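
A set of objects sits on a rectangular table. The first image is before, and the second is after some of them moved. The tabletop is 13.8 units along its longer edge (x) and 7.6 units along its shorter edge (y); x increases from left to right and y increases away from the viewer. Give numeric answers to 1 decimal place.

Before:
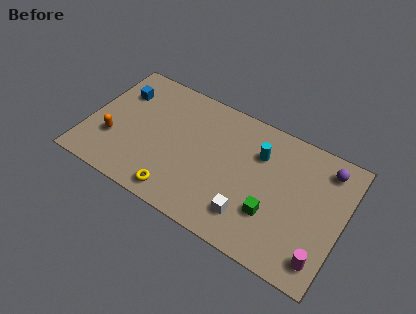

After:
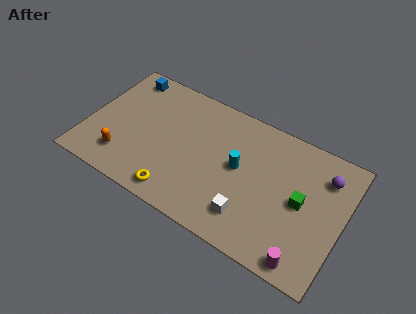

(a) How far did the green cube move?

2.0

The green cube moved from about (10.2, 2.4) to (11.6, 3.8), a distance of √(1.4² + 1.4²) ≈ 2.0.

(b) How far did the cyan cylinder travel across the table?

1.6

The cyan cylinder was near (9.1, 5.4) before and (8.2, 4.1) after, so it travelled √(0.9² + 1.3²) ≈ 1.6 units.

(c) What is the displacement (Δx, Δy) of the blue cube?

(0.1, 1.1)

From the two frames, the blue cube sits at roughly (1.4, 5.5) before and (1.5, 6.6) after.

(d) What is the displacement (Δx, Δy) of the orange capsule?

(0.7, -0.8)

From the two frames, the orange capsule sits at roughly (1.5, 2.5) before and (2.2, 1.7) after.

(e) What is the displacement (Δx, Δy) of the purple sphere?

(0.0, -0.5)

The purple sphere started near (12.6, 6.3) and ended near (12.6, 5.8).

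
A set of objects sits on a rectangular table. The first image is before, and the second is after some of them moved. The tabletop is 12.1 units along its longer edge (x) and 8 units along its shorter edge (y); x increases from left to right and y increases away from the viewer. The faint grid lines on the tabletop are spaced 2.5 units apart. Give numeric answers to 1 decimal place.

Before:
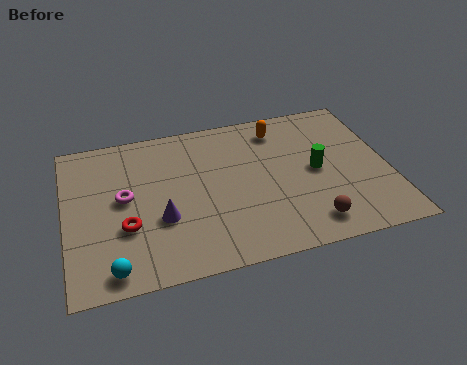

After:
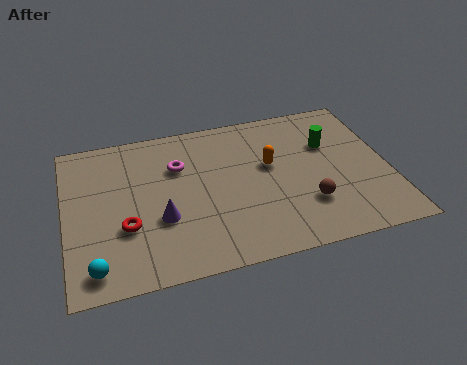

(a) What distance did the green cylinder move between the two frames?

1.4

From (9.4, 4.0) to (10.0, 5.3), the green cylinder covered √(0.6² + 1.3²) ≈ 1.4 units.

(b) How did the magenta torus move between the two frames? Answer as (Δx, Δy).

(2.1, 1.2)

From the two frames, the magenta torus sits at roughly (2.2, 4.3) before and (4.3, 5.5) after.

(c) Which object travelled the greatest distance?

the magenta torus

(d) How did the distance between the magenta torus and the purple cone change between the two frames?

+0.8

They were about 1.9 units apart before and 2.7 after — 0.8 units further apart.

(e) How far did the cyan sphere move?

0.6

The cyan sphere was near (1.6, 0.9) before and (1.0, 1.1) after, so it travelled √(0.6² + 0.2²) ≈ 0.6 units.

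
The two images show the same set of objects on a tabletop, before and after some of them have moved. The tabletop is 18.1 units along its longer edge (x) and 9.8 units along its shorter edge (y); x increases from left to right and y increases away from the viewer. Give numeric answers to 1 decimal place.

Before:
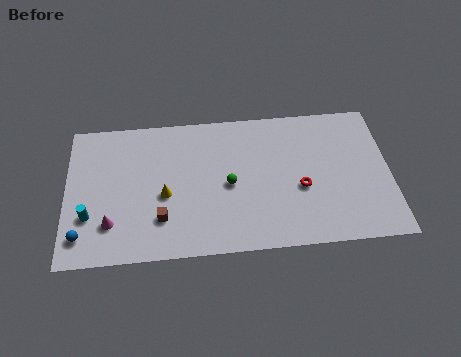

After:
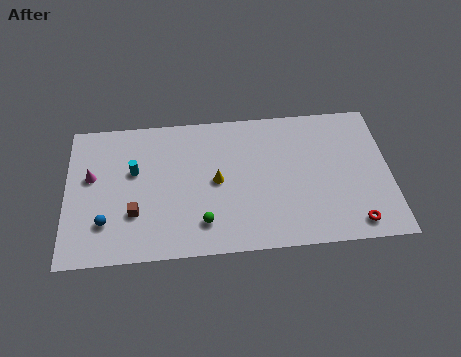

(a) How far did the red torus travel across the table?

4.0

From (13.1, 4.0) to (16.0, 1.3), the red torus covered √(2.9² + 2.7²) ≈ 4.0 units.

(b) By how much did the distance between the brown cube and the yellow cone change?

+3.3

They were about 1.6 units apart before and 4.9 after — 3.3 units further apart.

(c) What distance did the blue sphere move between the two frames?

1.5

The blue sphere was near (0.9, 1.8) before and (2.2, 2.6) after, so it travelled √(1.3² + 0.8²) ≈ 1.5 units.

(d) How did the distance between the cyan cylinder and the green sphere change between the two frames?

-2.5

They were about 7.9 units apart before and 5.4 after — 2.5 units closer together.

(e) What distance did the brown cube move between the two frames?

1.6

From (5.3, 2.6) to (3.8, 3.1), the brown cube covered √(1.5² + 0.5²) ≈ 1.6 units.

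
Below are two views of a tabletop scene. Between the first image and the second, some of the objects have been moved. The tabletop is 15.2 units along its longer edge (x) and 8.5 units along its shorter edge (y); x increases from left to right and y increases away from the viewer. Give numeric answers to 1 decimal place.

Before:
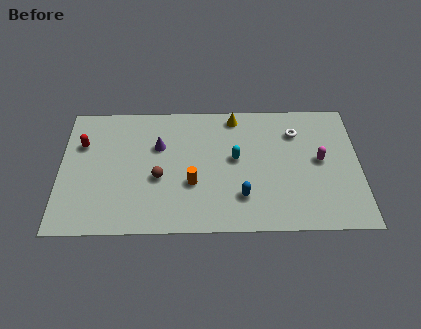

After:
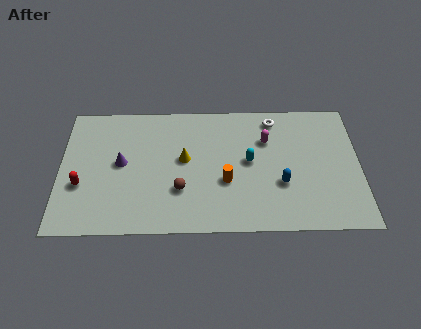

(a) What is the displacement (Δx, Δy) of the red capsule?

(0.0, -2.7)

The red capsule was at about (1.1, 5.8) and moved to about (1.1, 3.1).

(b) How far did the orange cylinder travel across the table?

1.7

The orange cylinder moved from about (6.7, 3.1) to (8.4, 3.2), a distance of √(1.7² + 0.1²) ≈ 1.7.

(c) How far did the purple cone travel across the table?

2.2

The purple cone was near (5.0, 5.6) before and (3.1, 4.5) after, so it travelled √(1.9² + 1.1²) ≈ 2.2 units.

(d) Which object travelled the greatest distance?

the yellow cone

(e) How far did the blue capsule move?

2.2

The blue capsule was near (9.2, 2.2) before and (11.2, 3.0) after, so it travelled √(2.0² + 0.8²) ≈ 2.2 units.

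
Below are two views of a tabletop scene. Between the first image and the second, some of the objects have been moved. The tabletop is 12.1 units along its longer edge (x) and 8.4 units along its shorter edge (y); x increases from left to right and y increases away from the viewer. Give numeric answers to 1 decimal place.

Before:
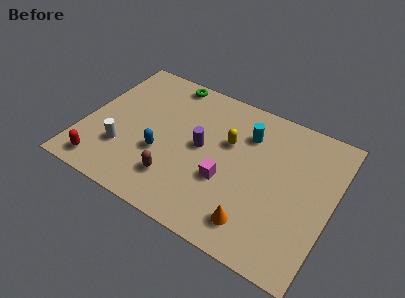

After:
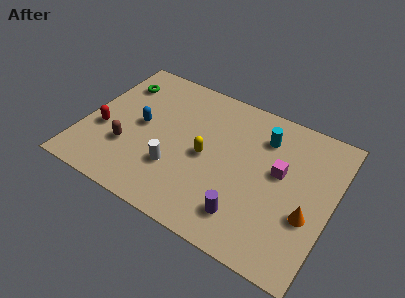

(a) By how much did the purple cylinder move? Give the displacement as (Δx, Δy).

(2.6, -2.7)

The purple cylinder started near (5.7, 4.4) and ended near (8.3, 1.7).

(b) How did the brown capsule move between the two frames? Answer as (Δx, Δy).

(-2.5, 0.7)

From the two frames, the brown capsule sits at roughly (4.8, 2.0) before and (2.3, 2.7) after.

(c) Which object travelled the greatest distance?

the purple cylinder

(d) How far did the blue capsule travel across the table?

1.7

The blue capsule moved from about (3.9, 3.1) to (2.7, 4.3), a distance of √(1.2² + 1.2²) ≈ 1.7.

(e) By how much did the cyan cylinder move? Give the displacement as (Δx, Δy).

(0.8, 0.2)

From the two frames, the cyan cylinder sits at roughly (7.7, 6.2) before and (8.5, 6.4) after.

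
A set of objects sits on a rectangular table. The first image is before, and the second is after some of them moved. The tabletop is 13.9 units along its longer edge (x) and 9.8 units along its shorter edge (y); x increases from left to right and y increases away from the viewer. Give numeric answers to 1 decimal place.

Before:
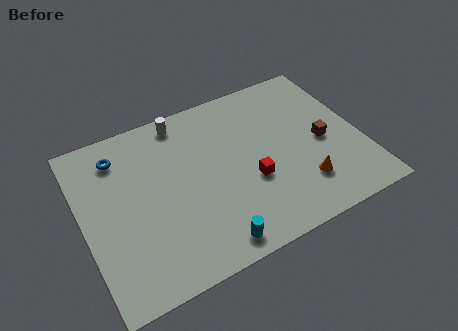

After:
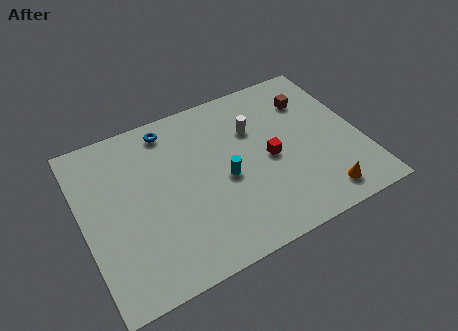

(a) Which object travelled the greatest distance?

the white cylinder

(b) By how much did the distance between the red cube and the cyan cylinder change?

-1.2

The distance was about 3.5 in the first image and 2.3 in the second, so they moved 1.2 units closer together.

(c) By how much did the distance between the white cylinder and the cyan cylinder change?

-4.7

Before: roughly 7.6 units apart; after: 2.9. That's 4.7 units closer together.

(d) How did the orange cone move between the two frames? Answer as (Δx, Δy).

(0.8, -1.0)

From the two frames, the orange cone sits at roughly (10.6, 2.4) before and (11.4, 1.4) after.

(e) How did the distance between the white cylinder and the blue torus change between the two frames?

+1.1

Before: roughly 3.4 units apart; after: 4.5. That's 1.1 units further apart.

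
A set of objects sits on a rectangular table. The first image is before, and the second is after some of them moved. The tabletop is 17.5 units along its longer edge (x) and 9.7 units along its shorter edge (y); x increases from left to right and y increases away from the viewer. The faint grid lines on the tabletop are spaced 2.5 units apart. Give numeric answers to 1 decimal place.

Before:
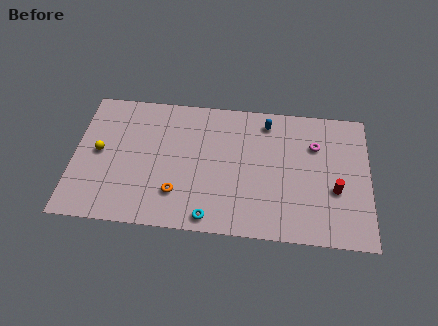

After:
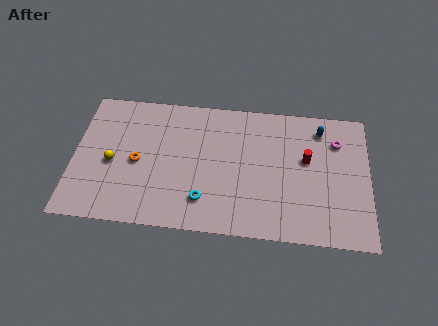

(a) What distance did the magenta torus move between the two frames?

1.4

The magenta torus was near (14.3, 6.8) before and (15.6, 7.2) after, so it travelled √(1.3² + 0.4²) ≈ 1.4 units.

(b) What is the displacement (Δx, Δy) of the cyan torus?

(-0.4, 1.2)

The cyan torus was at about (8.2, 1.0) and moved to about (7.8, 2.2).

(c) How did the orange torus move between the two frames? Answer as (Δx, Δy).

(-2.4, 2.0)

The orange torus was at about (6.2, 2.5) and moved to about (3.8, 4.5).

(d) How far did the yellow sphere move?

1.1

From (1.5, 5.0) to (2.3, 4.3), the yellow sphere covered √(0.8² + 0.7²) ≈ 1.1 units.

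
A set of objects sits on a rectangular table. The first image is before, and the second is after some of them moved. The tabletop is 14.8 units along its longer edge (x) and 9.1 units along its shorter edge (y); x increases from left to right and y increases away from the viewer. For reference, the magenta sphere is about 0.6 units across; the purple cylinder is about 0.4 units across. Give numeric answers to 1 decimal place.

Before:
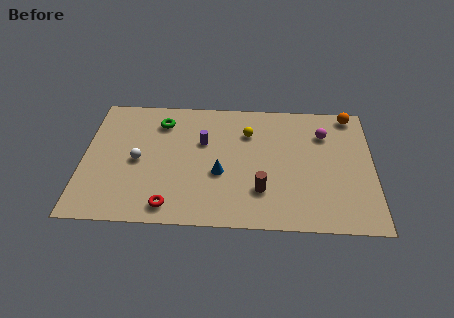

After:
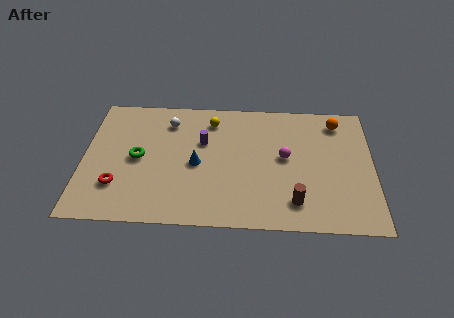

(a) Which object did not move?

the purple cylinder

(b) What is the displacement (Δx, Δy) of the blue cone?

(-1.2, 0.6)

The blue cone was at about (7.0, 3.6) and moved to about (5.8, 4.2).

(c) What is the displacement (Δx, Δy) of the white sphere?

(1.5, 2.9)

From the two frames, the white sphere sits at roughly (2.8, 4.3) before and (4.3, 7.2) after.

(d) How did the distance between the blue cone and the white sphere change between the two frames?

-0.9

Before: roughly 4.3 units apart; after: 3.4. That's 0.9 units closer together.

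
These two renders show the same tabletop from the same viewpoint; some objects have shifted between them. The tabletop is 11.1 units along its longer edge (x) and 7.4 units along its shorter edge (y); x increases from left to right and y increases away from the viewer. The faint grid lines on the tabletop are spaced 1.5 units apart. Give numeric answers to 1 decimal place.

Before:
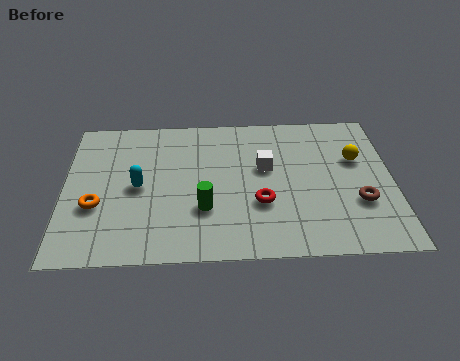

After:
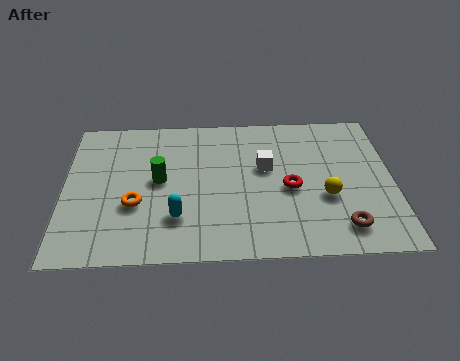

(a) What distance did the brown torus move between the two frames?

1.3

From (9.9, 2.5) to (9.3, 1.3), the brown torus covered √(0.6² + 1.2²) ≈ 1.3 units.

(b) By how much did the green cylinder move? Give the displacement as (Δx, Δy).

(-1.5, 1.5)

The green cylinder was at about (4.7, 2.4) and moved to about (3.2, 3.9).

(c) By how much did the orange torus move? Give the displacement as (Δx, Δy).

(1.3, 0.0)

From the two frames, the orange torus sits at roughly (1.1, 2.7) before and (2.4, 2.7) after.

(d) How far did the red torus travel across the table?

1.2

The red torus was near (6.6, 2.6) before and (7.6, 3.3) after, so it travelled √(1.0² + 0.7²) ≈ 1.2 units.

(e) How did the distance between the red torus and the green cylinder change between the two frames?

+2.5

The distance was about 1.9 in the first image and 4.4 in the second, so they moved 2.5 units further apart.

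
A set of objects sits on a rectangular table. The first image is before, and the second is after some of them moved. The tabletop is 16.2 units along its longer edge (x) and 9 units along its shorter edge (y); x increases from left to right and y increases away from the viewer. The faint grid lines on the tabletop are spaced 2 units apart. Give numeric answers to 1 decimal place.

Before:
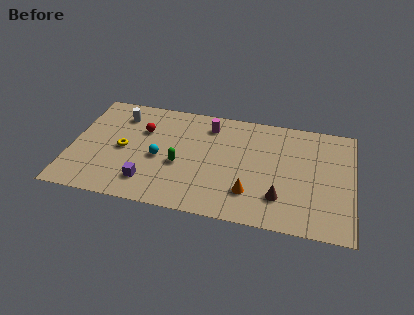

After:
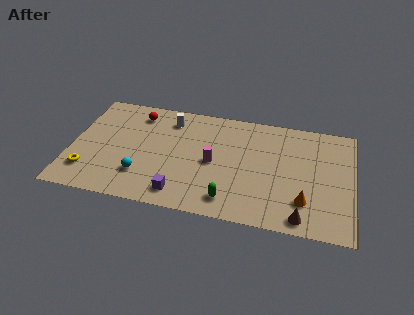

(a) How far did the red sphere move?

1.4

The red sphere moved from about (4.0, 6.1) to (3.6, 7.4), a distance of √(0.4² + 1.3²) ≈ 1.4.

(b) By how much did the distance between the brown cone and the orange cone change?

-0.4

Before: roughly 1.7 units apart; after: 1.3. That's 0.4 units closer together.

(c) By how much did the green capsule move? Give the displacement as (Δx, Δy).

(3.0, -2.2)

The green capsule started near (6.3, 3.7) and ended near (9.3, 1.5).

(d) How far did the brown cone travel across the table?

1.8

The brown cone was near (12.1, 2.3) before and (13.4, 1.0) after, so it travelled √(1.3² + 1.3²) ≈ 1.8 units.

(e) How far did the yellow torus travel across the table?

2.9

From (3.0, 4.3) to (1.1, 2.1), the yellow torus covered √(1.9² + 2.2²) ≈ 2.9 units.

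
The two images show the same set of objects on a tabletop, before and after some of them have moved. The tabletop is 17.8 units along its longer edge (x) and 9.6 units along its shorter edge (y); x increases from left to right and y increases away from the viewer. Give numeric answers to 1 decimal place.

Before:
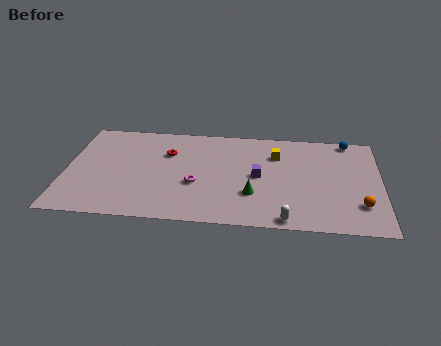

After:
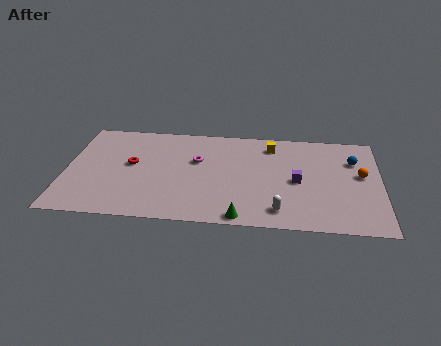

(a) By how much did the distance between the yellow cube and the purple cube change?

+1.3

The distance was about 2.4 in the first image and 3.7 in the second, so they moved 1.3 units further apart.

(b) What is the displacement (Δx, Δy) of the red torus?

(-2.0, -1.3)

The red torus started near (5.7, 6.6) and ended near (3.7, 5.3).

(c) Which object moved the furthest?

the orange sphere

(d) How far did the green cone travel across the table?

2.3

The green cone moved from about (10.6, 3.0) to (10.0, 0.8), a distance of √(0.6² + 2.2²) ≈ 2.3.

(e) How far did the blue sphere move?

2.0

From (16.0, 8.8) to (16.3, 6.8), the blue sphere covered √(0.3² + 2.0²) ≈ 2.0 units.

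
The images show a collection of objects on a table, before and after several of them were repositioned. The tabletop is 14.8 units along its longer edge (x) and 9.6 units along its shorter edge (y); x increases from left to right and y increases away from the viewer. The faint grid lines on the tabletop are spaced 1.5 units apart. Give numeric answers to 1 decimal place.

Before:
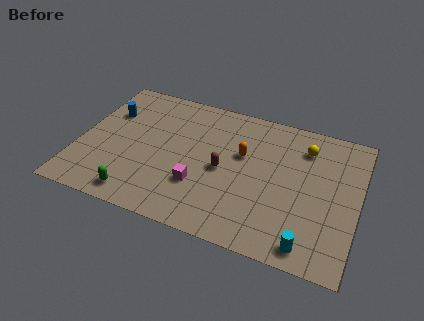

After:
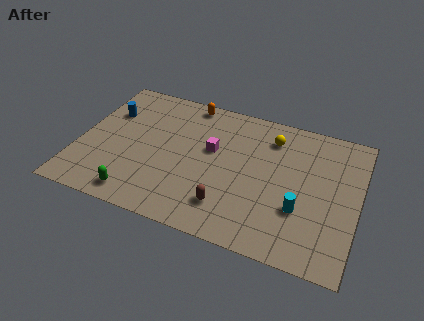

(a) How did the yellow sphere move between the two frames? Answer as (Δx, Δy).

(-1.8, 0.1)

The yellow sphere was at about (11.8, 7.5) and moved to about (10.0, 7.6).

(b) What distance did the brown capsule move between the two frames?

2.5

From (7.7, 4.5) to (8.2, 2.1), the brown capsule covered √(0.5² + 2.4²) ≈ 2.5 units.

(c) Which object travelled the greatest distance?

the orange capsule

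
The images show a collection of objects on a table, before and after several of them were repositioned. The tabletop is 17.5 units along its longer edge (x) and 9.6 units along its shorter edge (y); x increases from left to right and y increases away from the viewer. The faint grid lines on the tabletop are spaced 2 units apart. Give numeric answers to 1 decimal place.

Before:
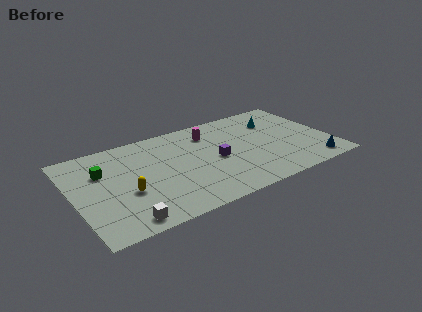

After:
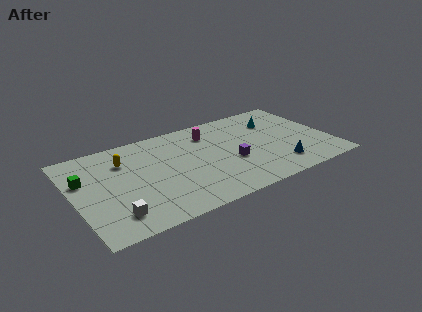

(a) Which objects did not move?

the cyan cone and the magenta cylinder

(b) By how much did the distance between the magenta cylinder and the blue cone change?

-2.0

Before: roughly 8.8 units apart; after: 6.8. That's 2.0 units closer together.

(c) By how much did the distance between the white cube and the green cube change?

-0.9

The distance was about 5.5 in the first image and 4.6 in the second, so they moved 0.9 units closer together.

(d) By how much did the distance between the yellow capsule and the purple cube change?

+1.4

The distance was about 6.3 in the first image and 7.7 in the second, so they moved 1.4 units further apart.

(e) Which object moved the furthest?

the yellow capsule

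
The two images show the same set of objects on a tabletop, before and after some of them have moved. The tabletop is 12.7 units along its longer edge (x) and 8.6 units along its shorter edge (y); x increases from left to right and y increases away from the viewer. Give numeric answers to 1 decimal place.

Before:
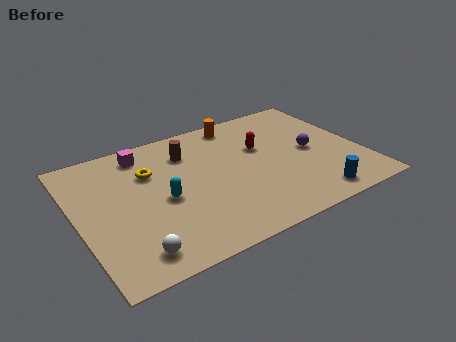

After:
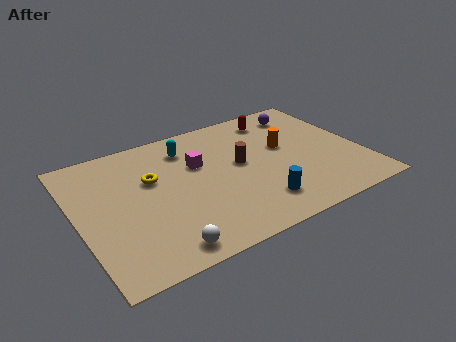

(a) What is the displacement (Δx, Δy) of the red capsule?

(1.0, 1.8)

The red capsule was at about (8.4, 5.4) and moved to about (9.4, 7.2).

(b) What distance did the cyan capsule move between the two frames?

3.3

The cyan capsule was near (3.7, 3.9) before and (5.2, 6.8) after, so it travelled √(1.5² + 2.9²) ≈ 3.3 units.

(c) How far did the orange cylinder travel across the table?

3.1

The orange cylinder moved from about (7.7, 7.6) to (9.4, 5.0), a distance of √(1.7² + 2.6²) ≈ 3.1.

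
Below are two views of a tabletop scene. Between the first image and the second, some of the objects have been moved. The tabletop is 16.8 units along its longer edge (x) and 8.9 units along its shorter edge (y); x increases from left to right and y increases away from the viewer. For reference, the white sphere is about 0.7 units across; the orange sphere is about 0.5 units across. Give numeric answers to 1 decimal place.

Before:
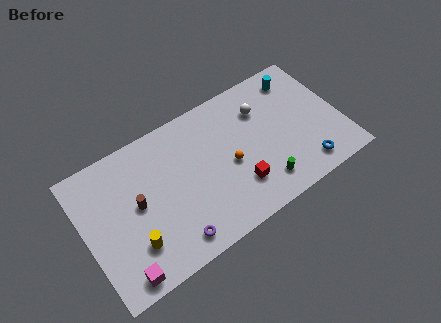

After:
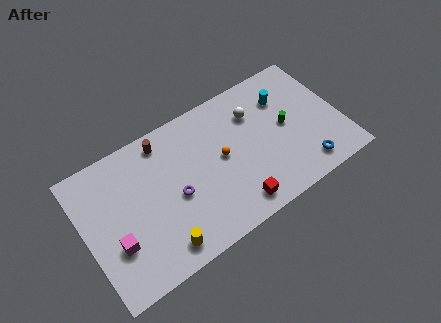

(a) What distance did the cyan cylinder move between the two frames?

1.4

The cyan cylinder was near (14.6, 7.4) before and (13.5, 6.5) after, so it travelled √(1.1² + 0.9²) ≈ 1.4 units.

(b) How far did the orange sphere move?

0.8

The orange sphere was near (9.4, 4.0) before and (9.0, 4.7) after, so it travelled √(0.4² + 0.7²) ≈ 0.8 units.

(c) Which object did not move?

the blue torus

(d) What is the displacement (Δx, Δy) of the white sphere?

(-0.5, 0.0)

From the two frames, the white sphere sits at roughly (12.0, 6.5) before and (11.5, 6.5) after.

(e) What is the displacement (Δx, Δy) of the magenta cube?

(-0.1, 2.0)

The magenta cube was at about (1.8, 1.0) and moved to about (1.7, 3.0).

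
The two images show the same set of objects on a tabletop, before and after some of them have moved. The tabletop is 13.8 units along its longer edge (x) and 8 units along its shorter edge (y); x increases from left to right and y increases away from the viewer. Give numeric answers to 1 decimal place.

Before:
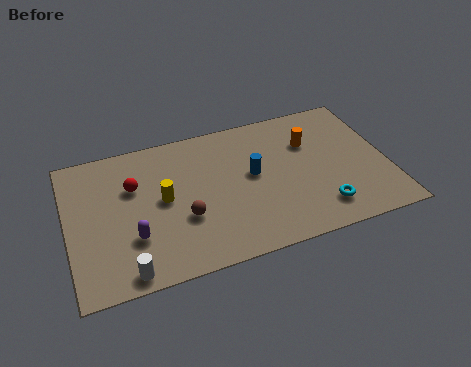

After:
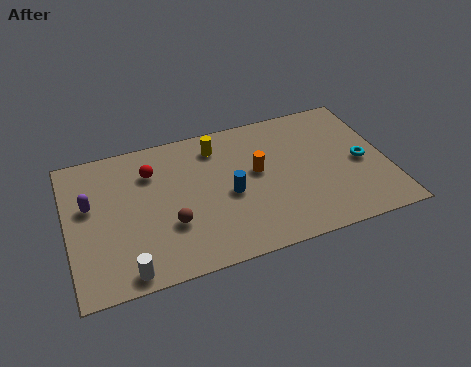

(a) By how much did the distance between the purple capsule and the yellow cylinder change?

+3.7

They were about 2.2 units apart before and 5.9 after — 3.7 units further apart.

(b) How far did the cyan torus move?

2.9

The cyan torus was near (10.7, 1.6) before and (12.7, 3.7) after, so it travelled √(2.0² + 2.1²) ≈ 2.9 units.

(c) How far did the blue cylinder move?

1.4

The blue cylinder was near (8.0, 4.4) before and (6.9, 3.6) after, so it travelled √(1.1² + 0.8²) ≈ 1.4 units.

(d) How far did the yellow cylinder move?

3.4

From (4.1, 4.2) to (6.6, 6.5), the yellow cylinder covered √(2.5² + 2.3²) ≈ 3.4 units.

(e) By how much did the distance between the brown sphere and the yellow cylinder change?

+2.9

The distance was about 1.5 in the first image and 4.4 in the second, so they moved 2.9 units further apart.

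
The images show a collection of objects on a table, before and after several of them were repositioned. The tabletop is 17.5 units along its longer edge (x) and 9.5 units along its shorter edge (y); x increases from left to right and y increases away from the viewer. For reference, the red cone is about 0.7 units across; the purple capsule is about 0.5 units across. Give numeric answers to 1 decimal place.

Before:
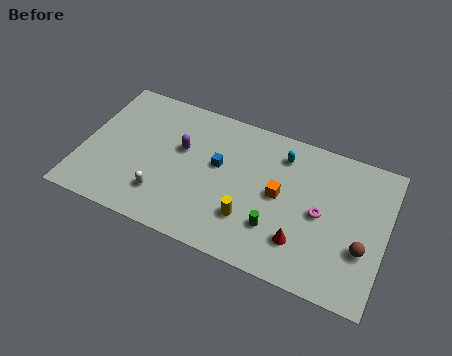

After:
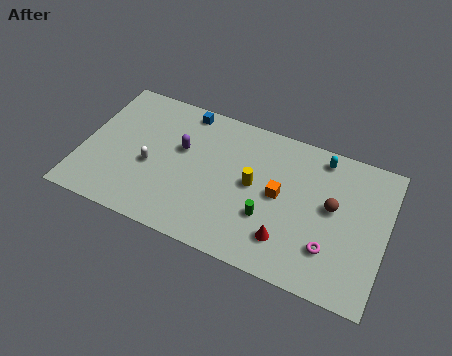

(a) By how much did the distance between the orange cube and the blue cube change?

+3.3

They were about 3.6 units apart before and 6.9 after — 3.3 units further apart.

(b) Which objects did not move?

the orange cube and the purple capsule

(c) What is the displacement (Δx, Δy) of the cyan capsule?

(2.2, 0.7)

The cyan capsule was at about (11.3, 7.6) and moved to about (13.5, 8.3).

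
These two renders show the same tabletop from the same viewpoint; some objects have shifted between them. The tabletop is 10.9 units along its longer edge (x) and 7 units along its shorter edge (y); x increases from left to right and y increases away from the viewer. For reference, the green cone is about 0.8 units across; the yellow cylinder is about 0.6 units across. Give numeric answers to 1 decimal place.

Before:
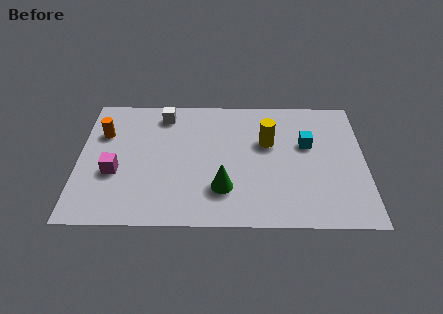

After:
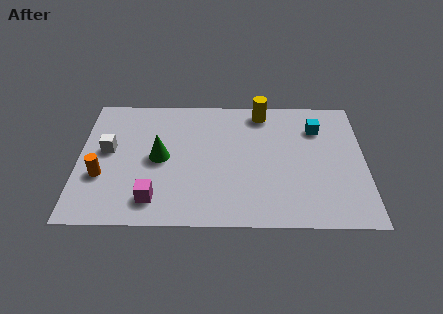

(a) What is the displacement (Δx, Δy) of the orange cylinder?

(0.0, -2.3)

The orange cylinder started near (0.9, 4.8) and ended near (0.9, 2.5).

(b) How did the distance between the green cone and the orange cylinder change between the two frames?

-3.0

The distance was about 5.4 in the first image and 2.4 in the second, so they moved 3.0 units closer together.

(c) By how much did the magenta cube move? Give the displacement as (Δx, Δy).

(1.5, -1.4)

From the two frames, the magenta cube sits at roughly (1.4, 2.7) before and (2.9, 1.3) after.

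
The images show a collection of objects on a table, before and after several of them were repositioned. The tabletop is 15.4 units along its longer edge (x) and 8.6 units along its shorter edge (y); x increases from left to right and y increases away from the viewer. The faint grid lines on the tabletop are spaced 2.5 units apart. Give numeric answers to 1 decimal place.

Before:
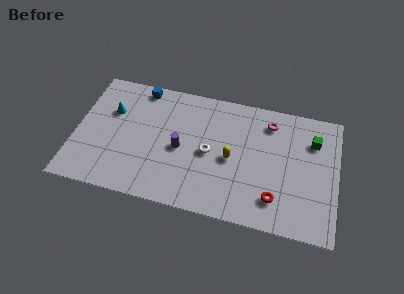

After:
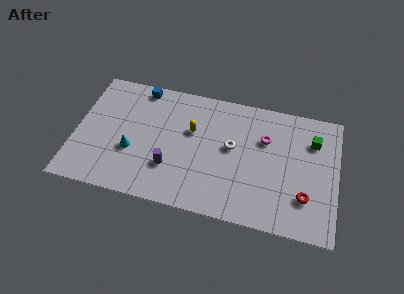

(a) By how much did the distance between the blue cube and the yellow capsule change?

-2.8

Before: roughly 6.7 units apart; after: 3.9. That's 2.8 units closer together.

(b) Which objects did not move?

the blue cube and the green cube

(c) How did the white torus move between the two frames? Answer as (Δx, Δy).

(1.3, 0.7)

The white torus was at about (7.9, 4.1) and moved to about (9.2, 4.8).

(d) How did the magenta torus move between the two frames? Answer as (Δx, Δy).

(-0.2, -1.2)

The magenta torus started near (11.3, 7.0) and ended near (11.1, 5.8).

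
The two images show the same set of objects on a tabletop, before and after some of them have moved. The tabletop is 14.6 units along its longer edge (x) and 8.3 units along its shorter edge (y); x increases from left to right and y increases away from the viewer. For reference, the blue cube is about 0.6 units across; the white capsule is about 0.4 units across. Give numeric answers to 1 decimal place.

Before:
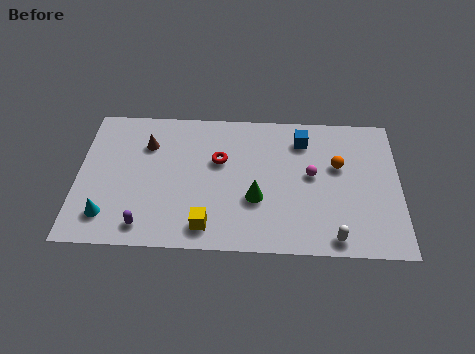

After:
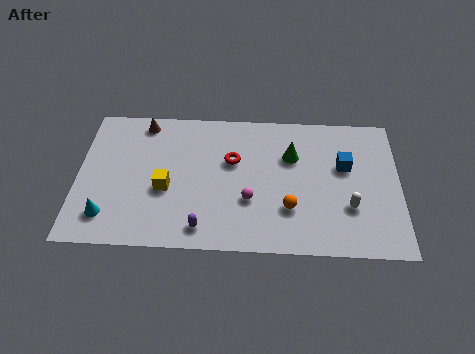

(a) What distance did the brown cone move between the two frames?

1.3

The brown cone was near (3.1, 6.0) before and (2.9, 7.3) after, so it travelled √(0.2² + 1.3²) ≈ 1.3 units.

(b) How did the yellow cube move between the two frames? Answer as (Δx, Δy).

(-1.9, 2.1)

The yellow cube was at about (5.9, 1.3) and moved to about (4.0, 3.4).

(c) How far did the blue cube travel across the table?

2.4

The blue cube was near (10.2, 6.6) before and (12.1, 5.1) after, so it travelled √(1.9² + 1.5²) ≈ 2.4 units.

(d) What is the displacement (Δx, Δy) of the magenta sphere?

(-2.8, -1.6)

The magenta sphere was at about (10.6, 4.5) and moved to about (7.8, 2.9).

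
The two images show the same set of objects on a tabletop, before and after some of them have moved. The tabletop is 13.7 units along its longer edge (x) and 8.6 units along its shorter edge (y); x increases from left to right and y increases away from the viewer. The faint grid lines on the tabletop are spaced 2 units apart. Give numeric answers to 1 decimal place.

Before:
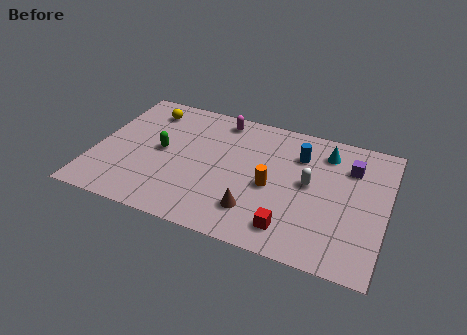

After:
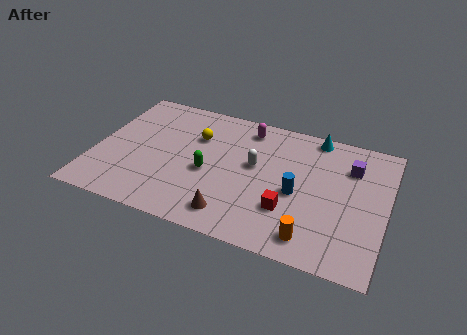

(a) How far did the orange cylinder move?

3.3

The orange cylinder moved from about (8.4, 3.8) to (10.5, 1.3), a distance of √(2.1² + 2.5²) ≈ 3.3.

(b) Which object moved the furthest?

the orange cylinder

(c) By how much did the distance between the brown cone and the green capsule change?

-2.6

They were about 5.3 units apart before and 2.7 after — 2.6 units closer together.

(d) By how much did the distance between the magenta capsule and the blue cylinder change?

+0.3

The distance was about 4.1 in the first image and 4.4 in the second, so they moved 0.3 units further apart.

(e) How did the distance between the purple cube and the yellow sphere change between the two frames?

-2.5

They were about 9.8 units apart before and 7.3 after — 2.5 units closer together.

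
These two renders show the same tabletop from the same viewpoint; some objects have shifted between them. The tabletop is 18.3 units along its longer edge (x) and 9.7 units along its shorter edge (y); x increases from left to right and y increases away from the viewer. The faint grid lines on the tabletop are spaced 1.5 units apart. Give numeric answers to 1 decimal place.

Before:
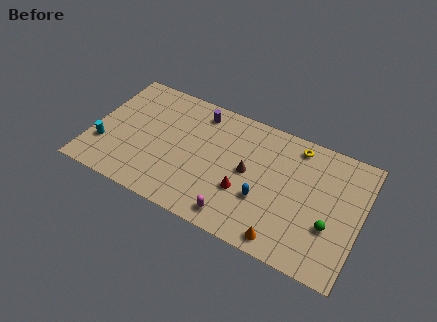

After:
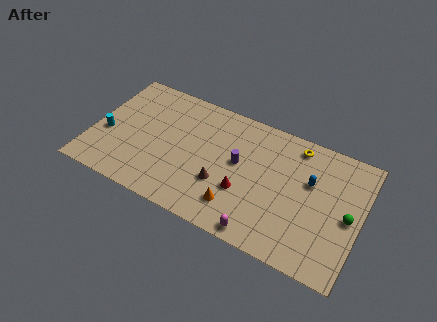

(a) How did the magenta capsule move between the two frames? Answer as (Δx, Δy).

(1.8, -0.4)

From the two frames, the magenta capsule sits at roughly (10.3, 1.3) before and (12.1, 0.9) after.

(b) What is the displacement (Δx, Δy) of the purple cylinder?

(3.1, -2.8)

The purple cylinder was at about (6.9, 8.2) and moved to about (10.0, 5.4).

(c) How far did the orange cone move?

3.4

The orange cone was near (13.6, 1.1) before and (10.3, 2.1) after, so it travelled √(3.3² + 1.0²) ≈ 3.4 units.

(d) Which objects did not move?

the yellow torus and the red cone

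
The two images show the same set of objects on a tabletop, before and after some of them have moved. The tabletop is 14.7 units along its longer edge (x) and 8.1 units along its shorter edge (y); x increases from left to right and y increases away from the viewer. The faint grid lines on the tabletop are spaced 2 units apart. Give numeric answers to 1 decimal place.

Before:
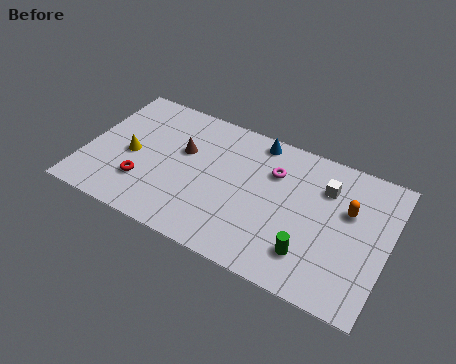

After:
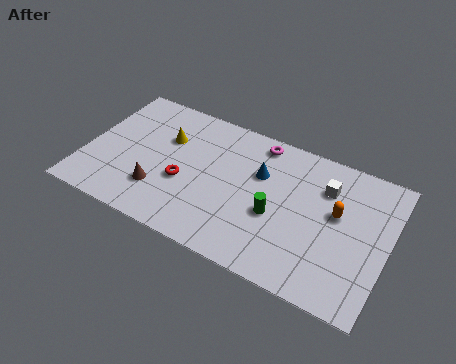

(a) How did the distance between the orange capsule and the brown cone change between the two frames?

+0.7

They were about 8.1 units apart before and 8.8 after — 0.7 units further apart.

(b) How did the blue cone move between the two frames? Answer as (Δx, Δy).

(0.4, -1.9)

The blue cone started near (8.0, 7.2) and ended near (8.4, 5.3).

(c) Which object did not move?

the white cube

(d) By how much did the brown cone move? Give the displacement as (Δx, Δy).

(-0.8, -2.8)

The brown cone was at about (4.6, 5.0) and moved to about (3.8, 2.2).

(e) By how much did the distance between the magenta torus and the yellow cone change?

-2.4

They were about 7.1 units apart before and 4.7 after — 2.4 units closer together.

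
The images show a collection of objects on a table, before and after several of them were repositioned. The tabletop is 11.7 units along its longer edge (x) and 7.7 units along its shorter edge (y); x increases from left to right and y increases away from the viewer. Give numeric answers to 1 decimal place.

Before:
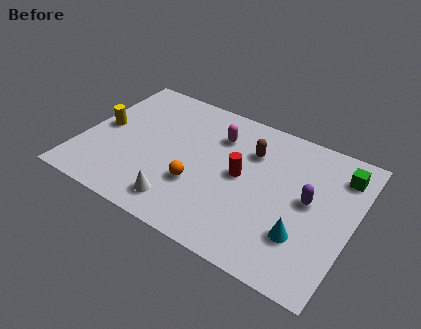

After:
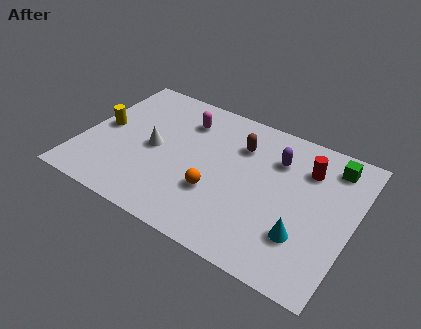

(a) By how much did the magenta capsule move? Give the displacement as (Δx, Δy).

(-1.5, 0.2)

From the two frames, the magenta capsule sits at roughly (5.6, 5.7) before and (4.1, 5.9) after.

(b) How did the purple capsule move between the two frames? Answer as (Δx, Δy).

(-1.6, 1.5)

The purple capsule started near (9.8, 4.1) and ended near (8.2, 5.6).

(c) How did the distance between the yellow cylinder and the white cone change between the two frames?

-2.4

Before: roughly 4.7 units apart; after: 2.3. That's 2.4 units closer together.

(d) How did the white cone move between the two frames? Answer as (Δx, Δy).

(-1.6, 2.4)

The white cone was at about (4.7, 1.3) and moved to about (3.1, 3.7).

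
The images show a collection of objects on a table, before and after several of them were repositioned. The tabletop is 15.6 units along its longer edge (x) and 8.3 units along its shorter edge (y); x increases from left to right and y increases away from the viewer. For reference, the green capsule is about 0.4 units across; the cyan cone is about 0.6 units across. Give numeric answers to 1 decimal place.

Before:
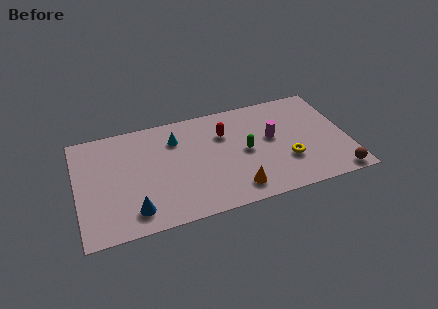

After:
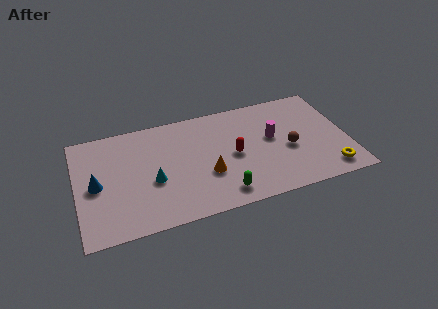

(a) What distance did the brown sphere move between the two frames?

3.8

The brown sphere was near (14.7, 0.8) before and (12.2, 3.6) after, so it travelled √(2.5² + 2.8²) ≈ 3.8 units.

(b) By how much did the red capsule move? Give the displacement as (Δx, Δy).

(0.4, -1.8)

The red capsule was at about (8.6, 5.8) and moved to about (9.0, 4.0).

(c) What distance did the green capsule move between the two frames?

3.2

The green capsule moved from about (9.7, 4.1) to (8.1, 1.3), a distance of √(1.6² + 2.8²) ≈ 3.2.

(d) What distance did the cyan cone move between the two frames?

3.2

The cyan cone was near (5.8, 6.2) before and (4.3, 3.4) after, so it travelled √(1.5² + 2.8²) ≈ 3.2 units.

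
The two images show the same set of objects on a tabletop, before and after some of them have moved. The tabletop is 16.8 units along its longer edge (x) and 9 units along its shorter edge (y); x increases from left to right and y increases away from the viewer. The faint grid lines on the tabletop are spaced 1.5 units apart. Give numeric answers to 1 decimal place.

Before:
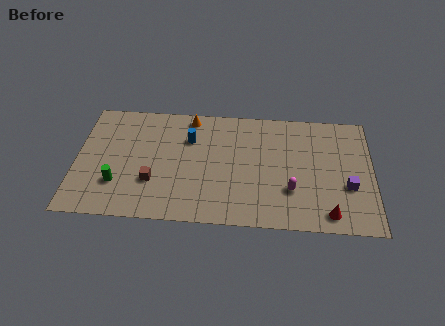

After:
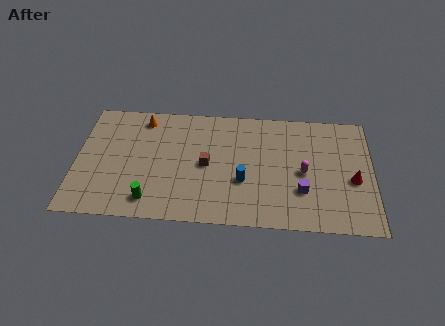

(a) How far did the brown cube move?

3.4

From (4.4, 2.9) to (7.4, 4.4), the brown cube covered √(3.0² + 1.5²) ≈ 3.4 units.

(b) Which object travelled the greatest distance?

the blue cylinder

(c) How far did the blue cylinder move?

4.3

The blue cylinder was near (6.4, 6.3) before and (9.5, 3.3) after, so it travelled √(3.1² + 3.0²) ≈ 4.3 units.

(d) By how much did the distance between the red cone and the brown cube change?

-1.7

They were about 10.0 units apart before and 8.3 after — 1.7 units closer together.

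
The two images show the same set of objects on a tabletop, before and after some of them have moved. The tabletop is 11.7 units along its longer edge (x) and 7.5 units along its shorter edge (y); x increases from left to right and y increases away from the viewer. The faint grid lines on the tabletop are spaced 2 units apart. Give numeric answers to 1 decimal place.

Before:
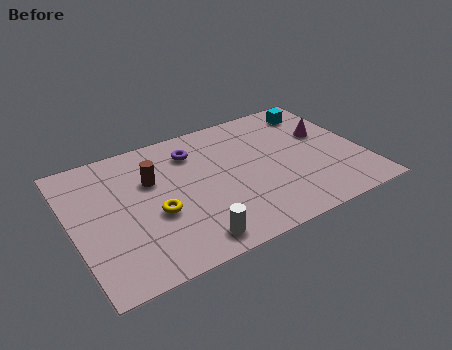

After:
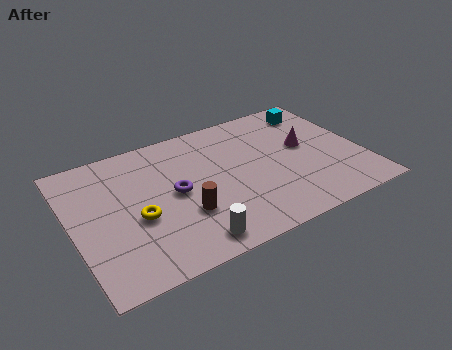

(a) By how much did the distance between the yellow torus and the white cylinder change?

+0.5

The distance was about 2.3 in the first image and 2.8 in the second, so they moved 0.5 units further apart.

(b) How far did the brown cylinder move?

2.6

The brown cylinder moved from about (3.3, 4.9) to (4.3, 2.5), a distance of √(1.0² + 2.4²) ≈ 2.6.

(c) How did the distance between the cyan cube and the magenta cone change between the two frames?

+0.6

The distance was about 1.6 in the first image and 2.2 in the second, so they moved 0.6 units further apart.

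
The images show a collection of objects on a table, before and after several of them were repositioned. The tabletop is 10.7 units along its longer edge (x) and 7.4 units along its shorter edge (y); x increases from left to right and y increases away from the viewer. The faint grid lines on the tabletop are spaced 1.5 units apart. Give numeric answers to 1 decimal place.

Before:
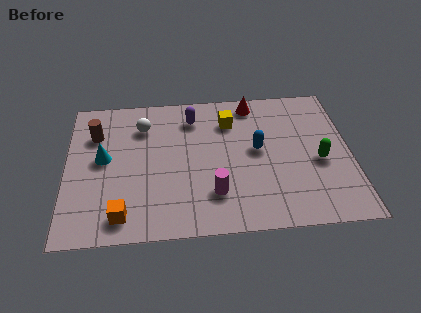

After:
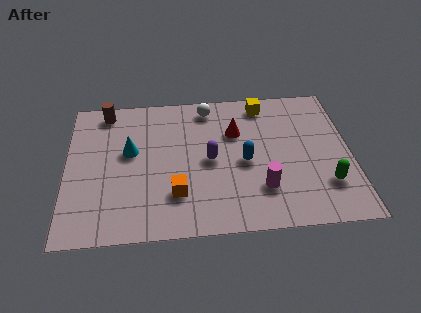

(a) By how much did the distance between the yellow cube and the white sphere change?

-1.2

Before: roughly 3.3 units apart; after: 2.1. That's 1.2 units closer together.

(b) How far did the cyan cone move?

1.0

The cyan cone moved from about (1.4, 4.0) to (2.4, 4.3), a distance of √(1.0² + 0.3²) ≈ 1.0.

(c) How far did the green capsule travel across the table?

1.2

The green capsule was near (9.5, 3.2) before and (9.7, 2.0) after, so it travelled √(0.2² + 1.2²) ≈ 1.2 units.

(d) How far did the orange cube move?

2.2

From (2.1, 1.1) to (4.1, 2.0), the orange cube covered √(2.0² + 0.9²) ≈ 2.2 units.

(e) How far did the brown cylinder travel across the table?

1.3

The brown cylinder moved from about (1.1, 5.3) to (1.5, 6.5), a distance of √(0.4² + 1.2²) ≈ 1.3.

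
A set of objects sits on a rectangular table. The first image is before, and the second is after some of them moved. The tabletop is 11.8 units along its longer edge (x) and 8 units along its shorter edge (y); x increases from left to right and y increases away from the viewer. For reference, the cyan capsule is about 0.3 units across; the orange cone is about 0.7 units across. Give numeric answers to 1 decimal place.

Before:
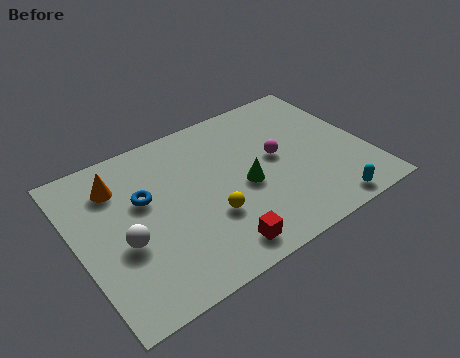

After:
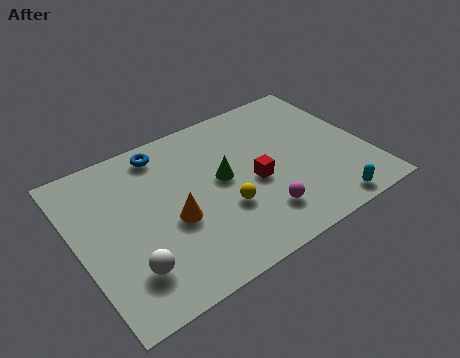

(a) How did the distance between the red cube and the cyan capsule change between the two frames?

-0.8

They were about 4.5 units apart before and 3.7 after — 0.8 units closer together.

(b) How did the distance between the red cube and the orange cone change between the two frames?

-2.5

They were about 5.9 units apart before and 3.4 after — 2.5 units closer together.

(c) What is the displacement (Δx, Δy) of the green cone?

(-0.8, 0.8)

The green cone started near (6.7, 3.5) and ended near (5.9, 4.3).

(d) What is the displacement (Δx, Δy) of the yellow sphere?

(0.6, 0.1)

The yellow sphere started near (5.1, 2.7) and ended near (5.7, 2.8).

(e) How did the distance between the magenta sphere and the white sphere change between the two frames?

-1.3

The distance was about 6.6 in the first image and 5.3 in the second, so they moved 1.3 units closer together.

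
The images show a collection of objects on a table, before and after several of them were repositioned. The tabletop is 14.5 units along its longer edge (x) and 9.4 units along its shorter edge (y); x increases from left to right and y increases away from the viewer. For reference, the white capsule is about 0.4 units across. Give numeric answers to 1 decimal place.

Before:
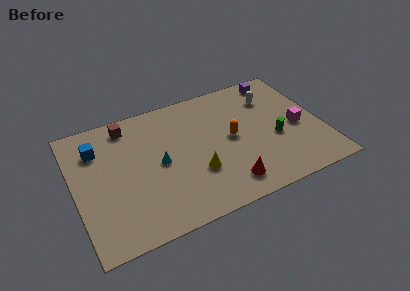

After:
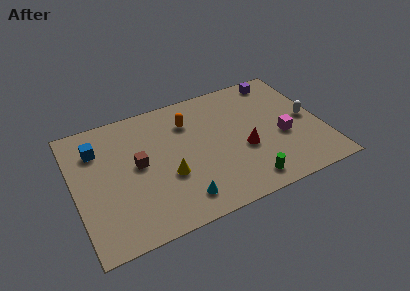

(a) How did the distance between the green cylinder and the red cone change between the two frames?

-1.5

The distance was about 3.9 in the first image and 2.4 in the second, so they moved 1.5 units closer together.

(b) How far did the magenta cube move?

1.1

The magenta cube moved from about (13.1, 4.2) to (12.1, 3.8), a distance of √(1.0² + 0.4²) ≈ 1.1.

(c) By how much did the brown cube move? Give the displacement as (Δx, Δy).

(0.3, -3.1)

From the two frames, the brown cube sits at roughly (3.4, 8.1) before and (3.7, 5.0) after.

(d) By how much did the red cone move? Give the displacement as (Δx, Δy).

(1.3, 2.1)

From the two frames, the red cone sits at roughly (8.5, 1.6) before and (9.8, 3.7) after.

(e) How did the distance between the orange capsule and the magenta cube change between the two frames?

+2.2

The distance was about 3.9 in the first image and 6.1 in the second, so they moved 2.2 units further apart.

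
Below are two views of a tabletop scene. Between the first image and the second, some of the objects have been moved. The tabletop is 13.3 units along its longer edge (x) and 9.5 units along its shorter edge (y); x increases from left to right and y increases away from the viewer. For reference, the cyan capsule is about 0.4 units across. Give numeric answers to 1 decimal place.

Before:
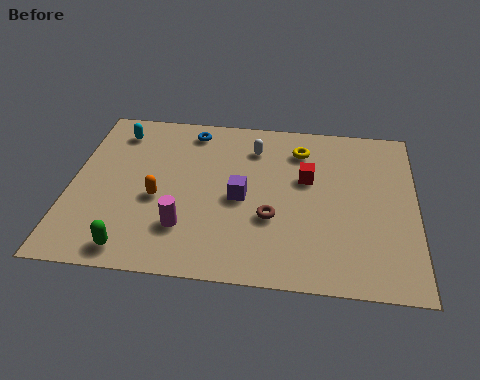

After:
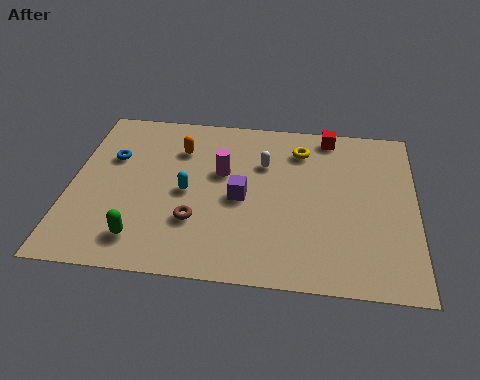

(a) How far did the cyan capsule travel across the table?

4.4

From (1.6, 7.8) to (4.5, 4.5), the cyan capsule covered √(2.9² + 3.3²) ≈ 4.4 units.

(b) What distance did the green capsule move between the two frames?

0.7

From (2.6, 1.1) to (2.9, 1.7), the green capsule covered √(0.3² + 0.6²) ≈ 0.7 units.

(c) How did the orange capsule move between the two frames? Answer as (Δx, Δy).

(0.7, 3.0)

The orange capsule started near (3.4, 4.0) and ended near (4.1, 7.0).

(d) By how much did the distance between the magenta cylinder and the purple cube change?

-1.2

The distance was about 2.8 in the first image and 1.6 in the second, so they moved 1.2 units closer together.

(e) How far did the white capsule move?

1.0

The white capsule was near (7.0, 7.4) before and (7.4, 6.5) after, so it travelled √(0.4² + 0.9²) ≈ 1.0 units.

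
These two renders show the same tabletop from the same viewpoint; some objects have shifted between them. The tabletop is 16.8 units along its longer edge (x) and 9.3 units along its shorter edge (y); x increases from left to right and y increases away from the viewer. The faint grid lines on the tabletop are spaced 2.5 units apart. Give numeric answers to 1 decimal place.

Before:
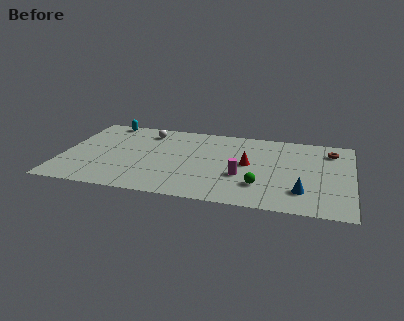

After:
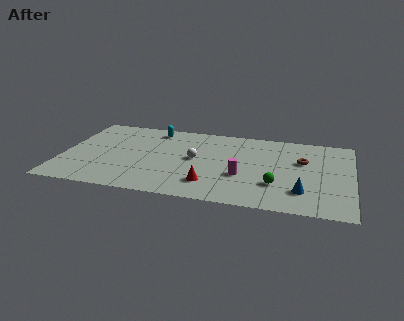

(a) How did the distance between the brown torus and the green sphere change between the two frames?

-2.9

The distance was about 6.3 in the first image and 3.4 in the second, so they moved 2.9 units closer together.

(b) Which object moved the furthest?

the white sphere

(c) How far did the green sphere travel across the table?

0.9

The green sphere moved from about (11.6, 2.5) to (12.5, 2.8), a distance of √(0.9² + 0.3²) ≈ 0.9.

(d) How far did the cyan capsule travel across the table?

2.9

The cyan capsule moved from about (2.2, 8.5) to (5.1, 8.0), a distance of √(2.9² + 0.5²) ≈ 2.9.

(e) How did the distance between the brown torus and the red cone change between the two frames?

+1.1

Before: roughly 5.3 units apart; after: 6.4. That's 1.1 units further apart.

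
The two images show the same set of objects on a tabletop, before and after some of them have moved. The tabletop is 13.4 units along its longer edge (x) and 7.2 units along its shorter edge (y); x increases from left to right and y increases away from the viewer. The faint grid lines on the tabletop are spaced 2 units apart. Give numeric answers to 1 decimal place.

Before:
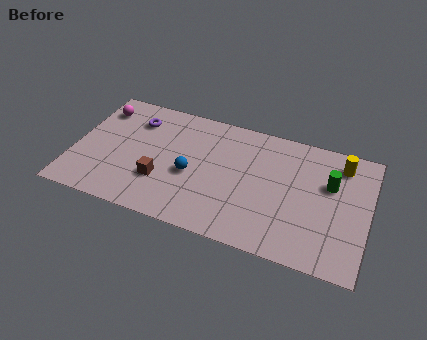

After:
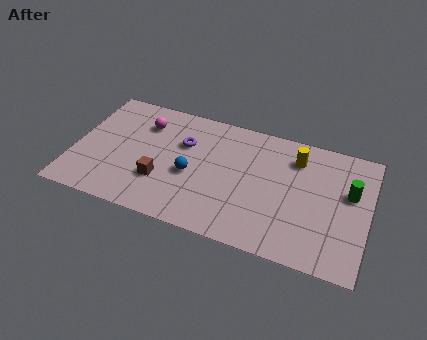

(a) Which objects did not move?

the blue sphere and the brown cube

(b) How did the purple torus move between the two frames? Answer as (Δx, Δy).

(2.3, -0.7)

The purple torus was at about (2.6, 5.5) and moved to about (4.9, 4.8).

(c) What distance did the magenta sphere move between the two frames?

2.1

From (0.9, 5.7) to (3.0, 5.4), the magenta sphere covered √(2.1² + 0.3²) ≈ 2.1 units.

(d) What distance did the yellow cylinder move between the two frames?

2.0

The yellow cylinder was near (12.0, 5.9) before and (10.0, 5.6) after, so it travelled √(2.0² + 0.3²) ≈ 2.0 units.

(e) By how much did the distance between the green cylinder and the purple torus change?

-1.4

They were about 9.0 units apart before and 7.6 after — 1.4 units closer together.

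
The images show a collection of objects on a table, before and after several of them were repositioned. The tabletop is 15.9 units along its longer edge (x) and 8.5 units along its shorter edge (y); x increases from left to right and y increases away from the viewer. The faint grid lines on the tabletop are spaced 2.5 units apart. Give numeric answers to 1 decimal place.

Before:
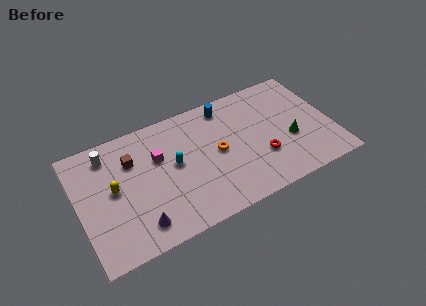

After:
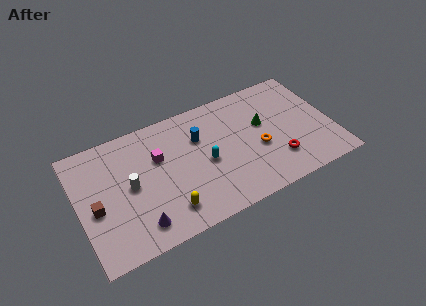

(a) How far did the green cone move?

2.3

The green cone moved from about (13.2, 3.3) to (11.7, 5.1), a distance of √(1.5² + 1.8²) ≈ 2.3.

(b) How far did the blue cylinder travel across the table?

2.4

The blue cylinder was near (9.6, 7.3) before and (7.7, 5.8) after, so it travelled √(1.9² + 1.5²) ≈ 2.4 units.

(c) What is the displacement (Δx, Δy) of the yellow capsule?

(3.0, -2.8)

The yellow capsule was at about (2.2, 4.5) and moved to about (5.2, 1.7).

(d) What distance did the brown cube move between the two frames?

3.4

From (3.5, 6.0) to (1.0, 3.7), the brown cube covered √(2.5² + 2.3²) ≈ 3.4 units.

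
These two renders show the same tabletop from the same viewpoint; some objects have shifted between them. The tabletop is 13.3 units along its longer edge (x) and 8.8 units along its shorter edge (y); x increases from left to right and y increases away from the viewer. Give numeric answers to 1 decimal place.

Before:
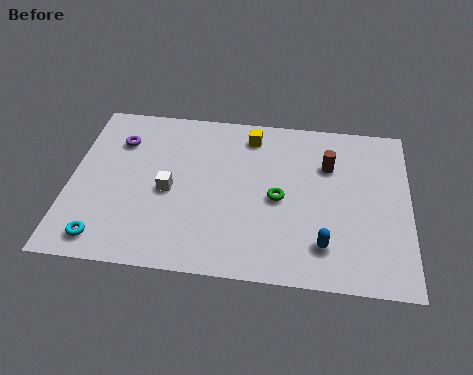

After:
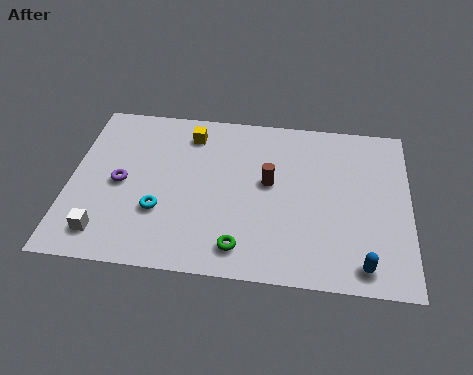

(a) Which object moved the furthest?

the white cube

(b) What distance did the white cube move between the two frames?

3.5

From (3.9, 4.0) to (1.5, 1.5), the white cube covered √(2.4² + 2.5²) ≈ 3.5 units.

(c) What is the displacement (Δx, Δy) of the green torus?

(-1.4, -2.7)

The green torus started near (8.2, 4.1) and ended near (6.8, 1.4).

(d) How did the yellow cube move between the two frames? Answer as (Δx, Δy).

(-2.4, -0.2)

The yellow cube started near (7.0, 7.4) and ended near (4.6, 7.2).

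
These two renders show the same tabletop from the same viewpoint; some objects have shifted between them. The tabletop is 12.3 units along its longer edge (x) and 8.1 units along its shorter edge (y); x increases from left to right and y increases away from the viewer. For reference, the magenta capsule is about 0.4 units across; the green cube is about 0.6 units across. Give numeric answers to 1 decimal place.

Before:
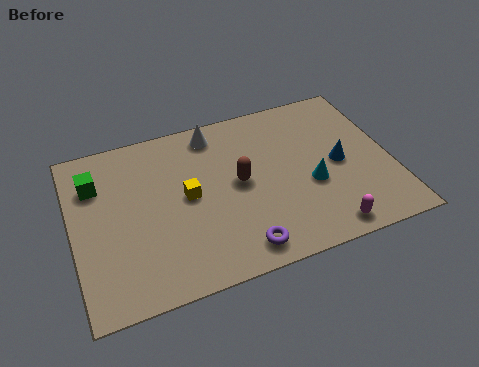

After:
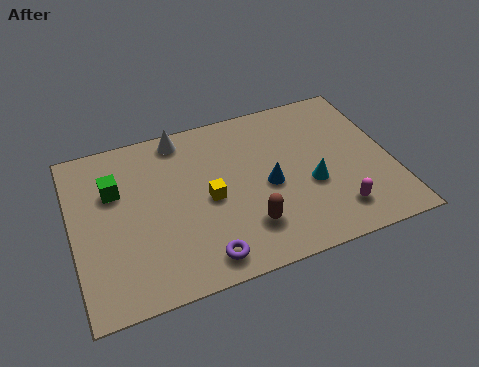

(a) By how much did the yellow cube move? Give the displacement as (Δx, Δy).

(0.8, -0.4)

The yellow cube started near (4.4, 4.2) and ended near (5.2, 3.8).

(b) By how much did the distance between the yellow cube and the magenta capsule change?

-0.8

Before: roughly 6.0 units apart; after: 5.2. That's 0.8 units closer together.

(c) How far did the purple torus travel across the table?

1.4

The purple torus moved from about (6.1, 1.1) to (4.7, 1.1), a distance of √(1.4² + 0.0²) ≈ 1.4.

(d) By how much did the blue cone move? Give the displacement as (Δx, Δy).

(-2.8, -0.2)

The blue cone was at about (10.3, 3.9) and moved to about (7.5, 3.7).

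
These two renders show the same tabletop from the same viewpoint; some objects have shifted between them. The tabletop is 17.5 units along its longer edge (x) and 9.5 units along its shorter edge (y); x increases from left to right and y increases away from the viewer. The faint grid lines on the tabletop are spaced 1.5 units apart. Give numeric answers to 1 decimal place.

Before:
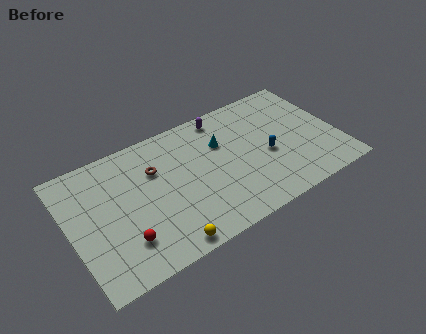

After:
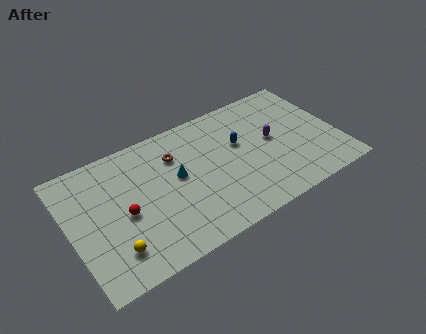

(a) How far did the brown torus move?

1.5

The brown torus was near (5.7, 6.5) before and (7.1, 6.9) after, so it travelled √(1.4² + 0.4²) ≈ 1.5 units.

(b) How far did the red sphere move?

1.9

From (3.1, 2.4) to (3.4, 4.3), the red sphere covered √(0.3² + 1.9²) ≈ 1.9 units.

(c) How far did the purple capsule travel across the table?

4.3

The purple capsule moved from about (10.5, 8.4) to (13.3, 5.1), a distance of √(2.8² + 3.3²) ≈ 4.3.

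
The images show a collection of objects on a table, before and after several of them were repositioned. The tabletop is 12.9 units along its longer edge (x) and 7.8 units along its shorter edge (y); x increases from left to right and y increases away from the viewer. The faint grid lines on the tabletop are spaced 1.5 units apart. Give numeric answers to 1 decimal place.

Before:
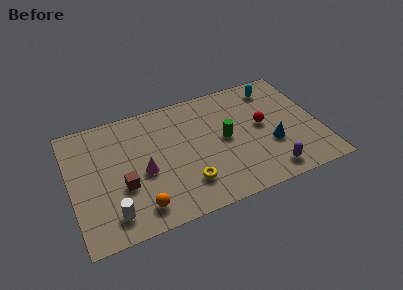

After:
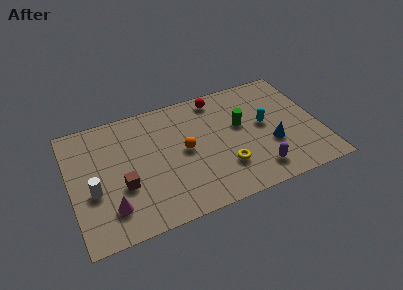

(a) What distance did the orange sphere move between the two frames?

3.7

The orange sphere moved from about (3.3, 1.3) to (5.9, 4.0), a distance of √(2.6² + 2.7²) ≈ 3.7.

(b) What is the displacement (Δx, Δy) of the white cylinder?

(-0.8, 1.7)

From the two frames, the white cylinder sits at roughly (1.9, 1.4) before and (1.1, 3.1) after.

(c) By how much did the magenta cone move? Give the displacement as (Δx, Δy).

(-1.8, -1.6)

The magenta cone started near (3.7, 3.4) and ended near (1.9, 1.8).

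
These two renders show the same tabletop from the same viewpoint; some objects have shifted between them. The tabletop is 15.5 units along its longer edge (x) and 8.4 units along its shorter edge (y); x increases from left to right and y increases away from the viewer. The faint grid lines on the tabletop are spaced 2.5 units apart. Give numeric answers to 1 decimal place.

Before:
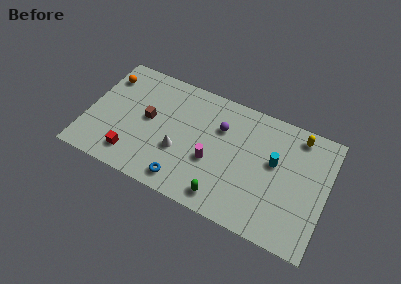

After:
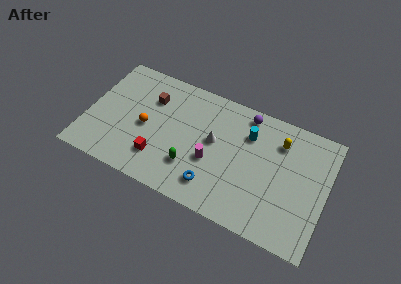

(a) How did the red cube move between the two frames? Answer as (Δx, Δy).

(1.7, 0.5)

From the two frames, the red cube sits at roughly (3.2, 1.6) before and (4.9, 2.1) after.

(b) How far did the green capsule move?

2.5

The green capsule moved from about (9.2, 1.2) to (7.0, 2.4), a distance of √(2.2² + 1.2²) ≈ 2.5.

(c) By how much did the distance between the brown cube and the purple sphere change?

+1.5

The distance was about 4.8 in the first image and 6.3 in the second, so they moved 1.5 units further apart.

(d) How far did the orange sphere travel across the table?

3.9

The orange sphere was near (0.9, 6.5) before and (3.8, 3.9) after, so it travelled √(2.9² + 2.6²) ≈ 3.9 units.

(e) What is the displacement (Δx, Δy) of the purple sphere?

(1.5, 1.6)

From the two frames, the purple sphere sits at roughly (8.5, 5.8) before and (10.0, 7.4) after.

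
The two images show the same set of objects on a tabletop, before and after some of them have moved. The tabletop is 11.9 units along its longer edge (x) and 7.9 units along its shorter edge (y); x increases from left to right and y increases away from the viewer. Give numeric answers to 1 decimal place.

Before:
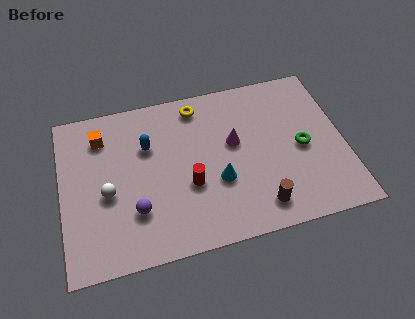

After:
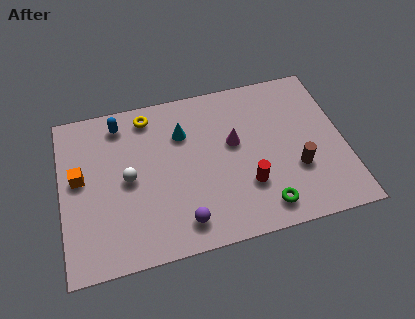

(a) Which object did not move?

the magenta cone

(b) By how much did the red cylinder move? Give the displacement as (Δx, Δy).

(2.4, -0.6)

From the two frames, the red cylinder sits at roughly (5.3, 3.0) before and (7.7, 2.4) after.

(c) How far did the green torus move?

3.1

The green torus moved from about (10.1, 3.7) to (8.3, 1.2), a distance of √(1.8² + 2.5²) ≈ 3.1.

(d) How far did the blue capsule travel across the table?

1.8

The blue capsule was near (3.7, 5.3) before and (2.6, 6.7) after, so it travelled √(1.1² + 1.4²) ≈ 1.8 units.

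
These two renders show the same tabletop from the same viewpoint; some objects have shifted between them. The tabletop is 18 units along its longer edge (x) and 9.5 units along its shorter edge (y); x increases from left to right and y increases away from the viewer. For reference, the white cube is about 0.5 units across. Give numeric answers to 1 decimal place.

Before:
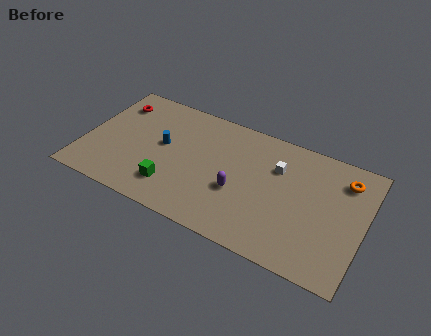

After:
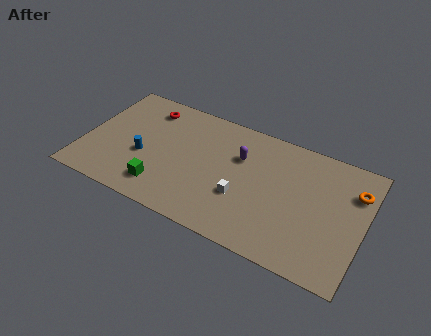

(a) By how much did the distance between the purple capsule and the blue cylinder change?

+1.2

They were about 5.3 units apart before and 6.5 after — 1.2 units further apart.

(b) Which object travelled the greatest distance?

the white cube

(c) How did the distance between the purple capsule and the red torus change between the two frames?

-2.9

Before: roughly 9.4 units apart; after: 6.5. That's 2.9 units closer together.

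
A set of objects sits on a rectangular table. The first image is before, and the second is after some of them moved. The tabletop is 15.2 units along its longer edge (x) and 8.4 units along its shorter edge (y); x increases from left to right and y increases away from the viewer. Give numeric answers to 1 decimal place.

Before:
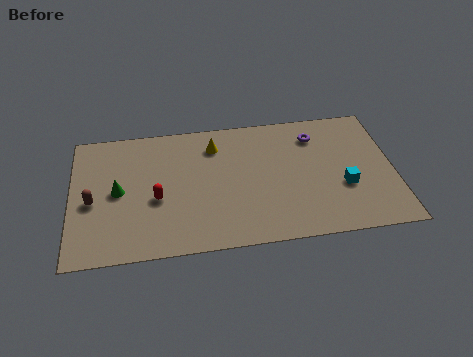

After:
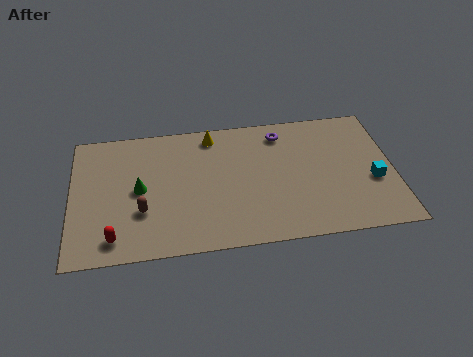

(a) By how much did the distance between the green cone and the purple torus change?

-2.3

The distance was about 9.7 in the first image and 7.4 in the second, so they moved 2.3 units closer together.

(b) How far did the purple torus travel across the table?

1.6

The purple torus moved from about (11.6, 6.6) to (10.0, 7.0), a distance of √(1.6² + 0.4²) ≈ 1.6.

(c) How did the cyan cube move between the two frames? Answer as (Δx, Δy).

(1.4, 0.2)

The cyan cube was at about (12.8, 3.1) and moved to about (14.2, 3.3).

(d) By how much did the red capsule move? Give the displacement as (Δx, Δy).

(-2.0, -2.2)

From the two frames, the red capsule sits at roughly (4.0, 3.5) before and (2.0, 1.3) after.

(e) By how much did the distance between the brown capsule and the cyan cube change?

-0.9

They were about 11.8 units apart before and 10.9 after — 0.9 units closer together.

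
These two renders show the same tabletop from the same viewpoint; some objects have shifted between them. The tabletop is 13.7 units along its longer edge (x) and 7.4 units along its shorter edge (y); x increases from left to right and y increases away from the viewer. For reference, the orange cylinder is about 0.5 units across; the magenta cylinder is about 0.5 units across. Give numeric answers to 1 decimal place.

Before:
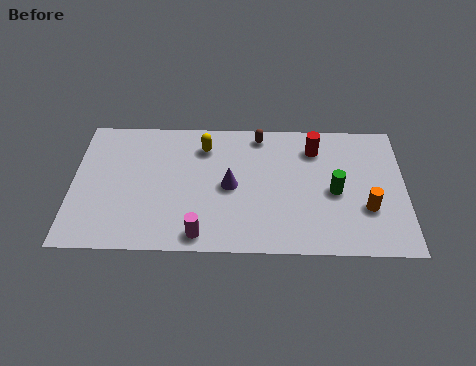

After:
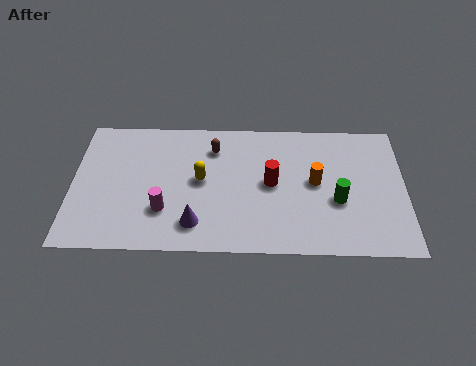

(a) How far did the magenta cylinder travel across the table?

2.0

The magenta cylinder moved from about (5.3, 0.9) to (3.8, 2.2), a distance of √(1.5² + 1.3²) ≈ 2.0.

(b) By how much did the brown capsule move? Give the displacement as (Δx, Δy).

(-1.9, -0.8)

The brown capsule started near (7.7, 6.5) and ended near (5.8, 5.7).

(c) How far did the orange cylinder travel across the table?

2.5

The orange cylinder moved from about (12.1, 2.5) to (10.0, 3.9), a distance of √(2.1² + 1.4²) ≈ 2.5.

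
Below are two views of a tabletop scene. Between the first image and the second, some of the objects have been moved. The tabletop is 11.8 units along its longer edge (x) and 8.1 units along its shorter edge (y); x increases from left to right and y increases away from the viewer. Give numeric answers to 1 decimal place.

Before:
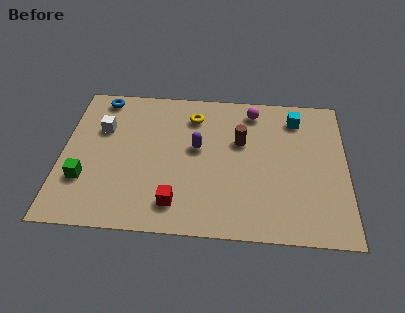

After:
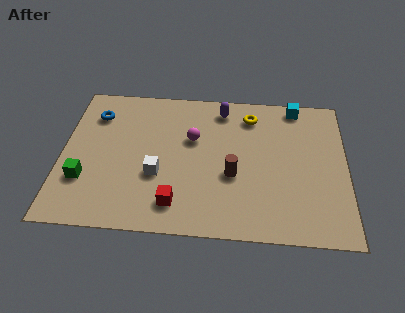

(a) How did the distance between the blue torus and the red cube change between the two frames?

-0.7

They were about 6.6 units apart before and 5.9 after — 0.7 units closer together.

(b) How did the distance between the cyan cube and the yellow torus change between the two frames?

-2.3

They were about 4.3 units apart before and 2.0 after — 2.3 units closer together.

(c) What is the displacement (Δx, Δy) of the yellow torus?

(2.4, 0.2)

The yellow torus started near (5.4, 6.4) and ended near (7.8, 6.6).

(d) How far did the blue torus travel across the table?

1.0

The blue torus moved from about (1.5, 7.2) to (1.3, 6.2), a distance of √(0.2² + 1.0²) ≈ 1.0.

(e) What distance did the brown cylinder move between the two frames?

1.9

The brown cylinder moved from about (7.4, 5.1) to (7.1, 3.2), a distance of √(0.3² + 1.9²) ≈ 1.9.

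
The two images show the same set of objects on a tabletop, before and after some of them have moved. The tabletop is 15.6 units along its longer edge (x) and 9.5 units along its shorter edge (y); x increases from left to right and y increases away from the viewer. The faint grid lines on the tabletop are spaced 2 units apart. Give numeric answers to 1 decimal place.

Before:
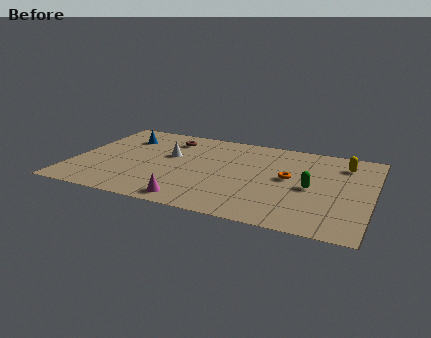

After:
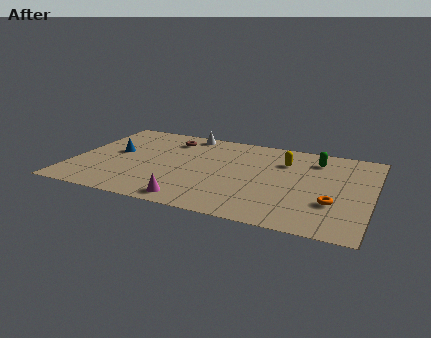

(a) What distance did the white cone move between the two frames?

3.0

The white cone moved from about (4.9, 5.7) to (5.5, 8.6), a distance of √(0.6² + 2.9²) ≈ 3.0.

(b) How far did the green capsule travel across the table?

3.2

The green capsule was near (12.5, 4.4) before and (12.5, 7.6) after, so it travelled √(0.0² + 3.2²) ≈ 3.2 units.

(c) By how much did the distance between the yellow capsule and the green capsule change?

-1.7

Before: roughly 3.4 units apart; after: 1.7. That's 1.7 units closer together.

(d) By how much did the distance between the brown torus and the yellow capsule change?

-3.1

They were about 9.3 units apart before and 6.2 after — 3.1 units closer together.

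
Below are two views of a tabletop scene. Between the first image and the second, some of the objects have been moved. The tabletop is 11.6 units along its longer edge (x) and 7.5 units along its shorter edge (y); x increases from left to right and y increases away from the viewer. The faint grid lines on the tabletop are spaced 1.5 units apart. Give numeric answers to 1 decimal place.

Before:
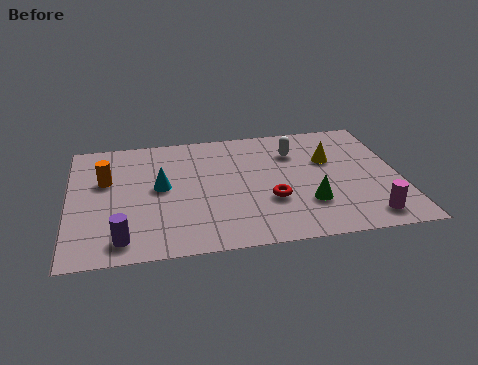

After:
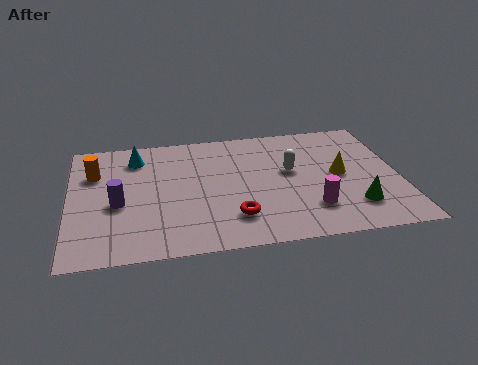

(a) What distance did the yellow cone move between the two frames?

1.0

From (9.2, 4.8) to (9.5, 3.8), the yellow cone covered √(0.3² + 1.0²) ≈ 1.0 units.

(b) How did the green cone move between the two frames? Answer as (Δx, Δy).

(1.6, -0.4)

The green cone was at about (8.3, 2.2) and moved to about (9.9, 1.8).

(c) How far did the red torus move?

1.5

The red torus was near (7.0, 2.6) before and (5.7, 1.8) after, so it travelled √(1.3² + 0.8²) ≈ 1.5 units.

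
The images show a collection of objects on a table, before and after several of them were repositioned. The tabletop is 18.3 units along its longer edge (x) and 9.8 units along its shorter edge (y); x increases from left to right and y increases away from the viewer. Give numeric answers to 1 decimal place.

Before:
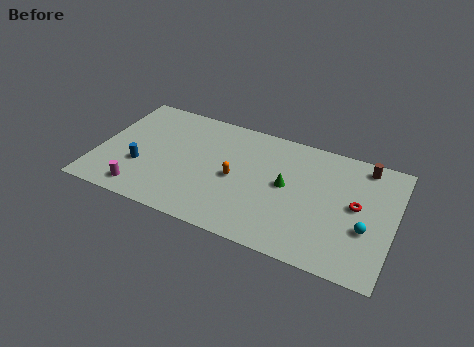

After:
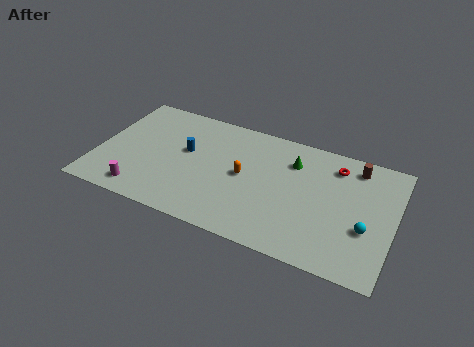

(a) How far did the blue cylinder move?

3.5

The blue cylinder was near (2.8, 3.4) before and (5.4, 5.7) after, so it travelled √(2.6² + 2.3²) ≈ 3.5 units.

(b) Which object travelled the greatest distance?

the blue cylinder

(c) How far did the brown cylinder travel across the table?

0.6

The brown cylinder moved from about (16.2, 8.6) to (15.7, 8.3), a distance of √(0.5² + 0.3²) ≈ 0.6.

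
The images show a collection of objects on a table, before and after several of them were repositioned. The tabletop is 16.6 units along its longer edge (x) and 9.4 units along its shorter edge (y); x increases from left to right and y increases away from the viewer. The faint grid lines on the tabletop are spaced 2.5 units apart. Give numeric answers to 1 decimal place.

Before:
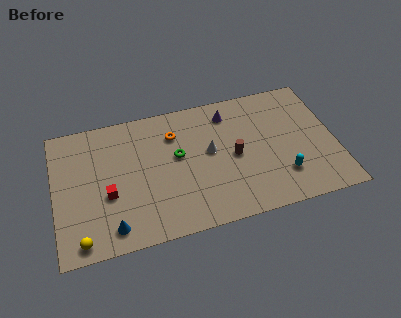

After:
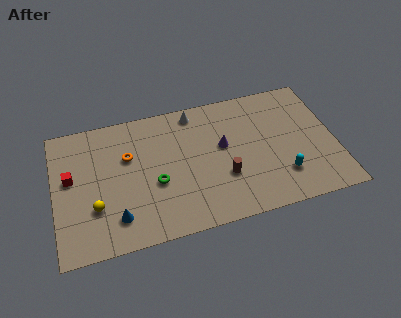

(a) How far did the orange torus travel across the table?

2.9

The orange torus was near (7.2, 7.0) before and (4.4, 6.1) after, so it travelled √(2.8² + 0.9²) ≈ 2.9 units.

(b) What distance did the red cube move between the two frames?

2.7

The red cube moved from about (3.1, 3.7) to (1.0, 5.4), a distance of √(2.1² + 1.7²) ≈ 2.7.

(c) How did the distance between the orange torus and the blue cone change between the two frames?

-2.7

They were about 6.9 units apart before and 4.2 after — 2.7 units closer together.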